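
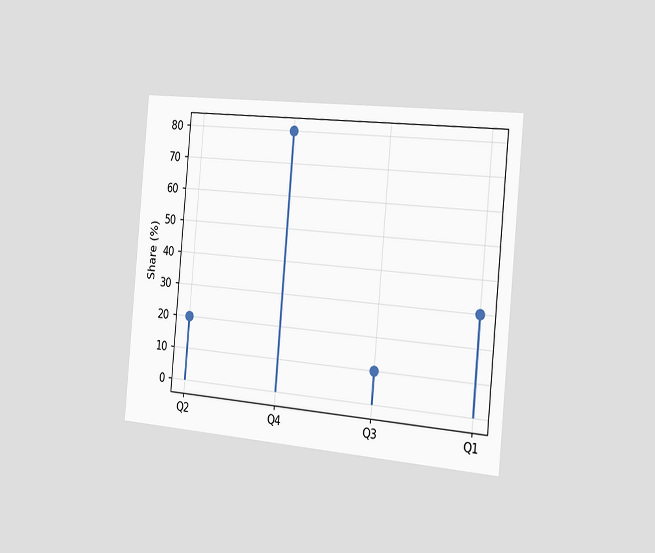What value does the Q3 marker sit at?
10%

The chart is tilted about 5° clockwise and viewed slightly from the right. The Q3 marker sits at 10%.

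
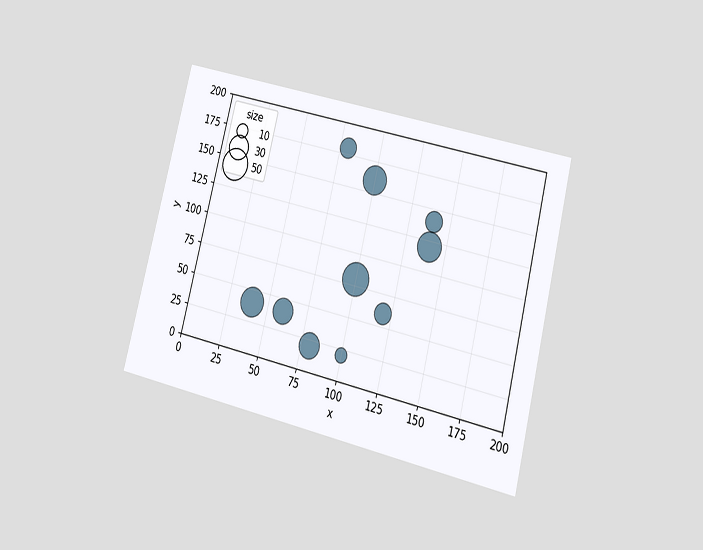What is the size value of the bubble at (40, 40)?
The chart is tilted about 14° clockwise and viewed at a slight angle. Matching the bubble at (40, 40) against the size legend gives 40.

40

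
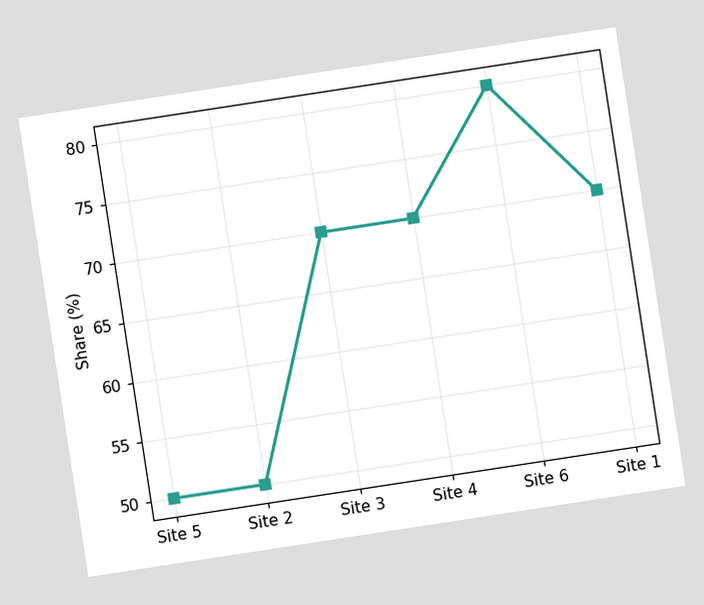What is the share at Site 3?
The chart is tilted about 9° counter-clockwise. At Site 3, the line is at 70%.

70%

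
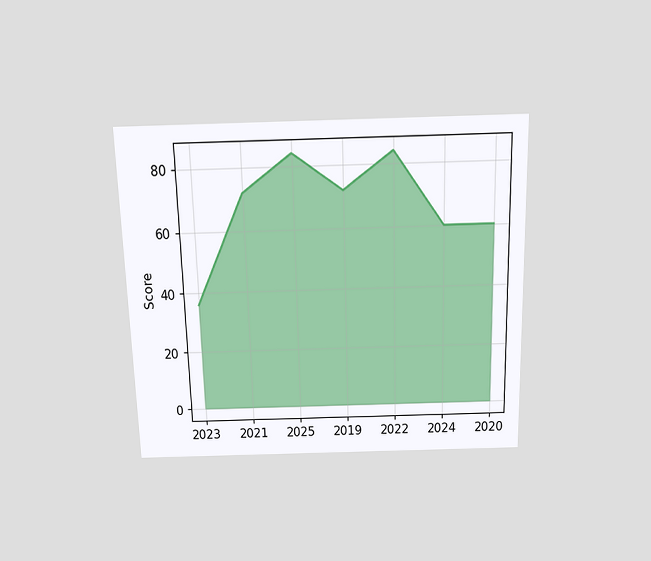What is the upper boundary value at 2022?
84

The chart is viewed slightly from above. At 2022 the upper boundary is at 84.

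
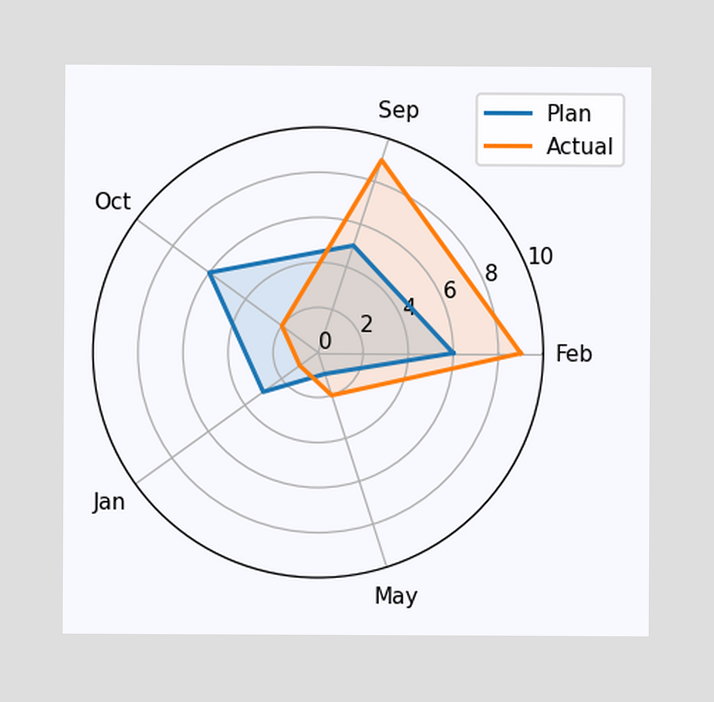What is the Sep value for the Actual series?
On the Sep axis, Actual reaches 9.

9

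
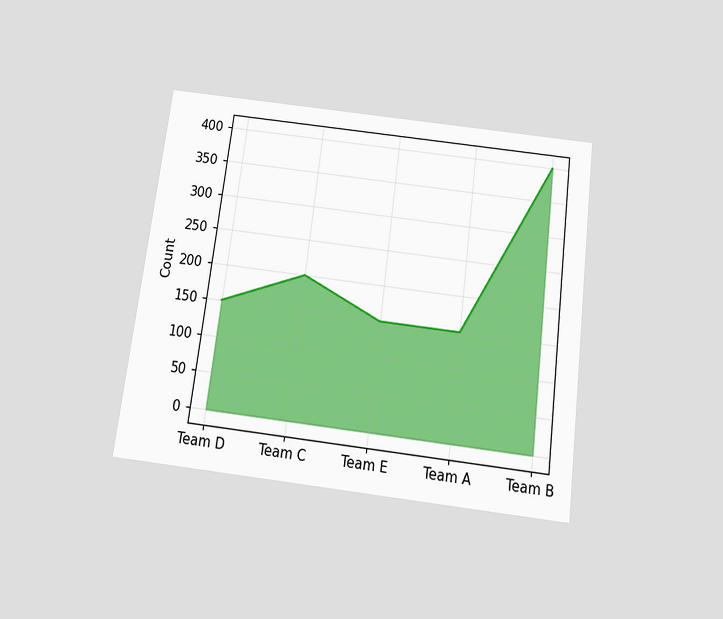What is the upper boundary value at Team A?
150

The chart is tilted about 7° clockwise and viewed slightly from below. At Team A the upper boundary is at 150.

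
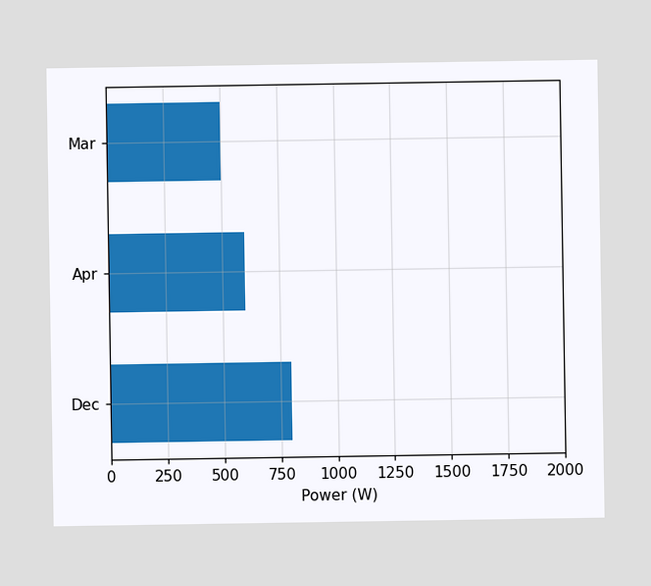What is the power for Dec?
800W

Reading along the chart's x-axis, the Dec bar reaches 800W.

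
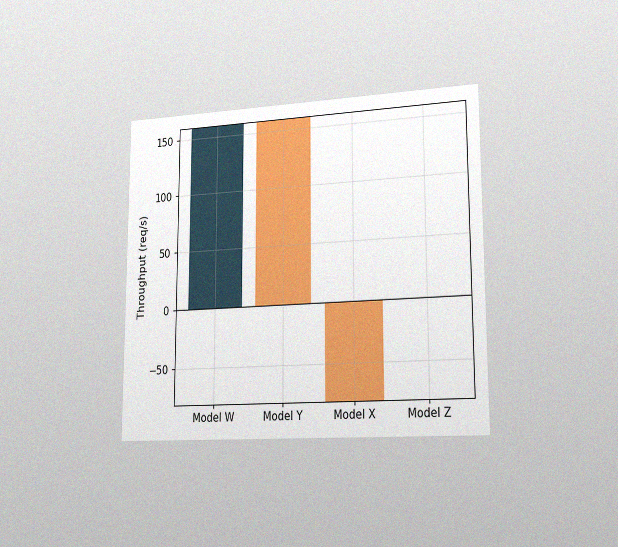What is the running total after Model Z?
-80req/s

The chart is viewed slightly from the right, with some photo noise. After Model Z the running total reaches -80req/s.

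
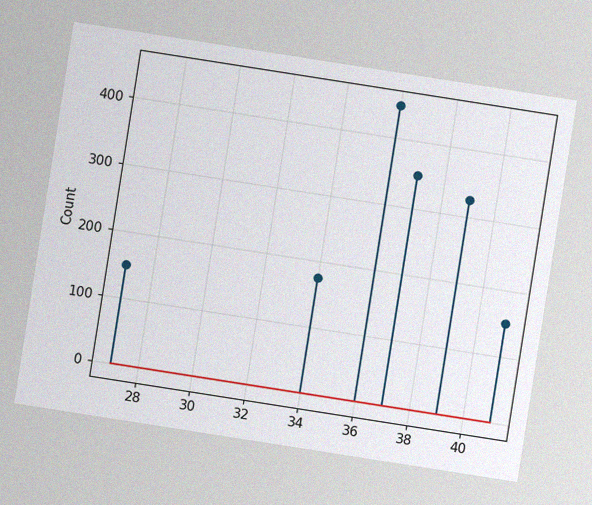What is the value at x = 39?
325

The chart is tilted about 9° clockwise, with some photo noise. The stem at x=39 reaches 325.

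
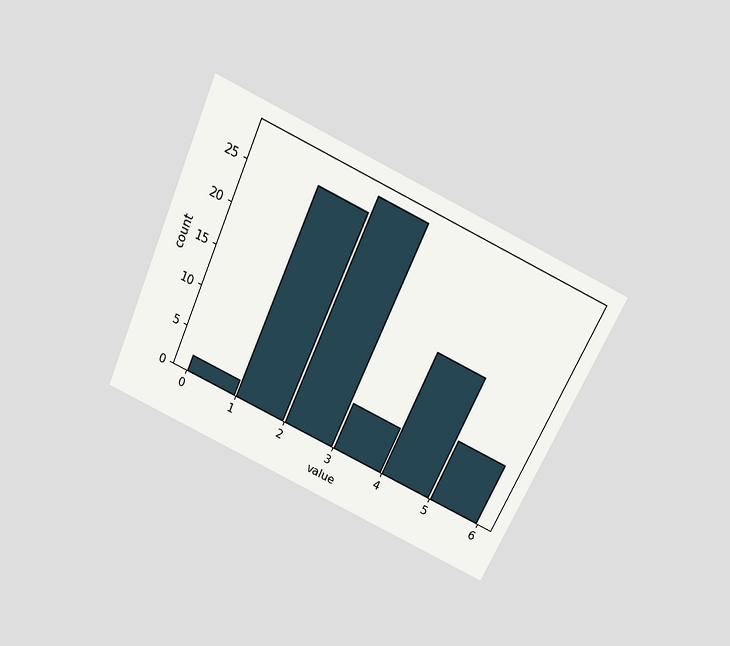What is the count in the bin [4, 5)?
16

The chart is tilted about 25° clockwise and viewed slightly from above. The [4, 5) bin has height 16.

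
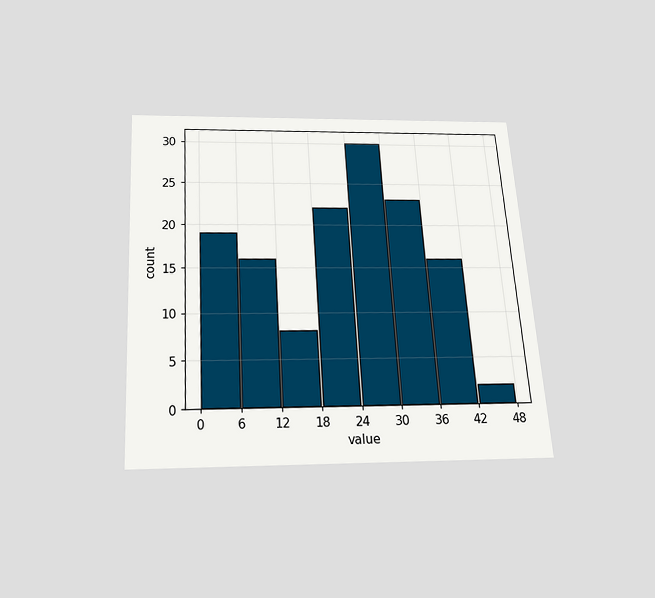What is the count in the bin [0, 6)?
The chart is tilted about 4° counter-clockwise and viewed slightly from below. The [0, 6) bin has height 19.

19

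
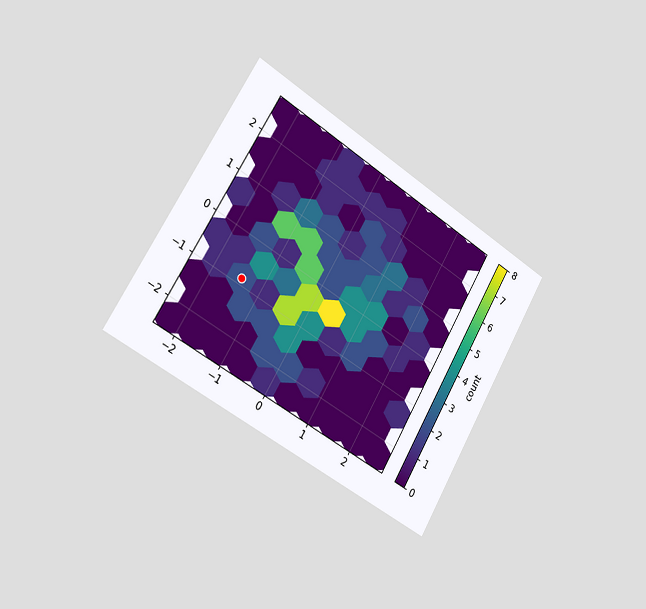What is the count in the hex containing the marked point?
The chart is tilted about 31° clockwise and viewed slightly from the left. The marked hex reads 2 on the colorbar.

2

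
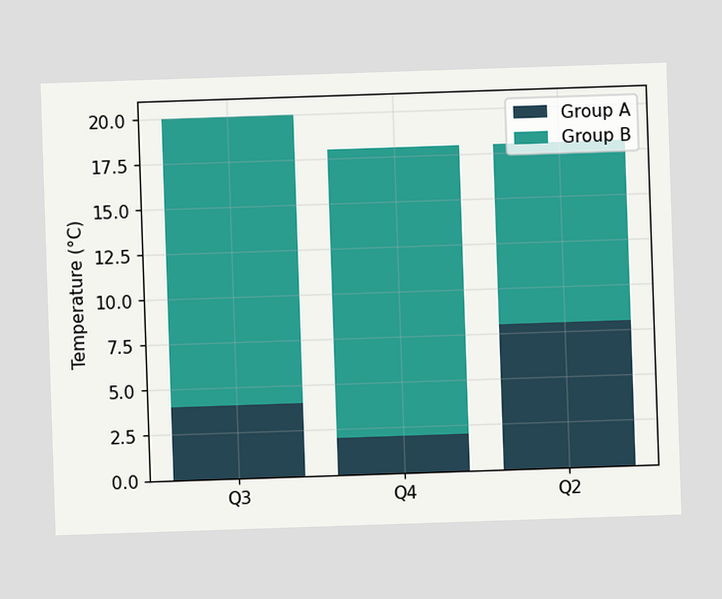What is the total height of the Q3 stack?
20°C

The Q3 stack's top reaches 20°C on the y-axis.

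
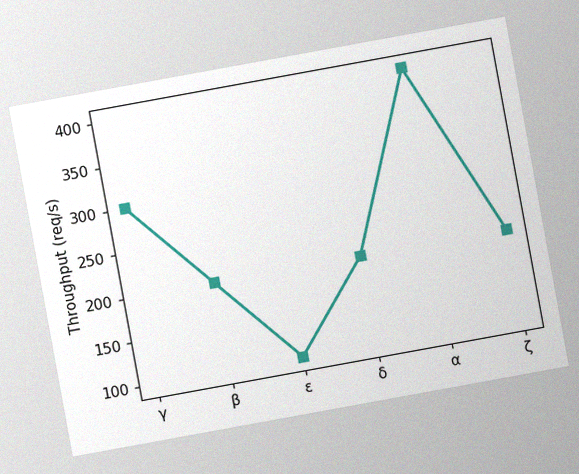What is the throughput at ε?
The chart is tilted about 10° counter-clockwise, with some photo noise. At ε, the line is at 100req/s.

100req/s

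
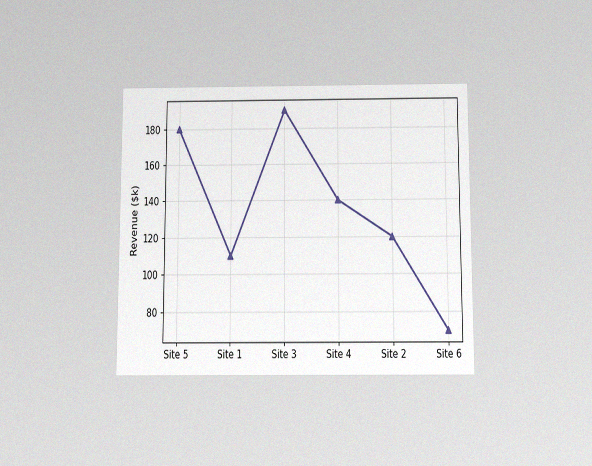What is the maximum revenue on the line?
The chart is viewed slightly from below, with some photo noise. The highest point is at Site 3, and reading across to the y-axis gives $190k.

$190k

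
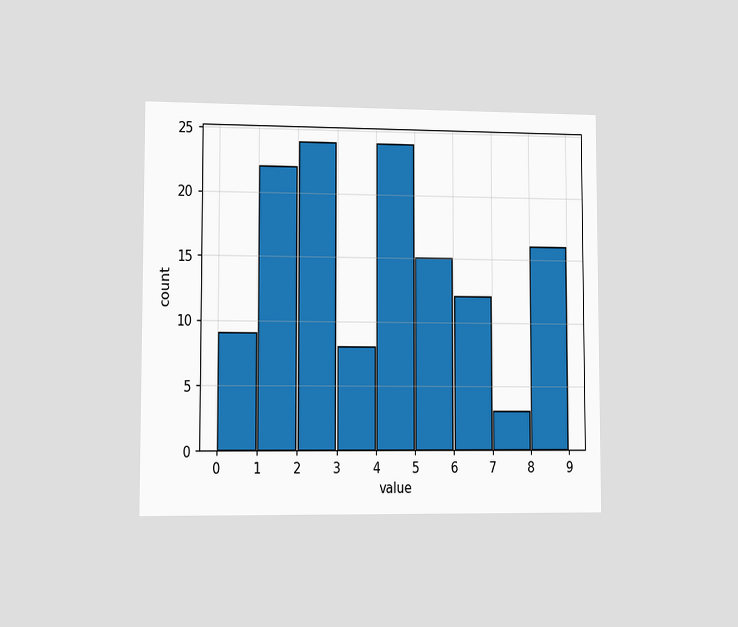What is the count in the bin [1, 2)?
The chart is viewed slightly from the left. The [1, 2) bin has height 22.

22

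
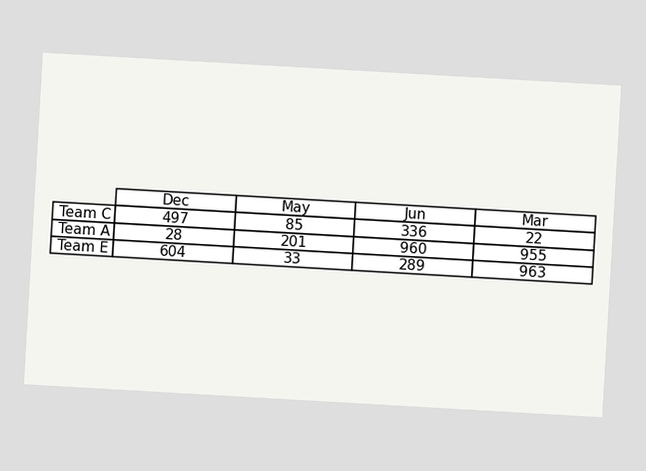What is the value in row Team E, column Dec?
The chart is tilted about 3° clockwise. The (Team E, Dec) cell reads 604.

604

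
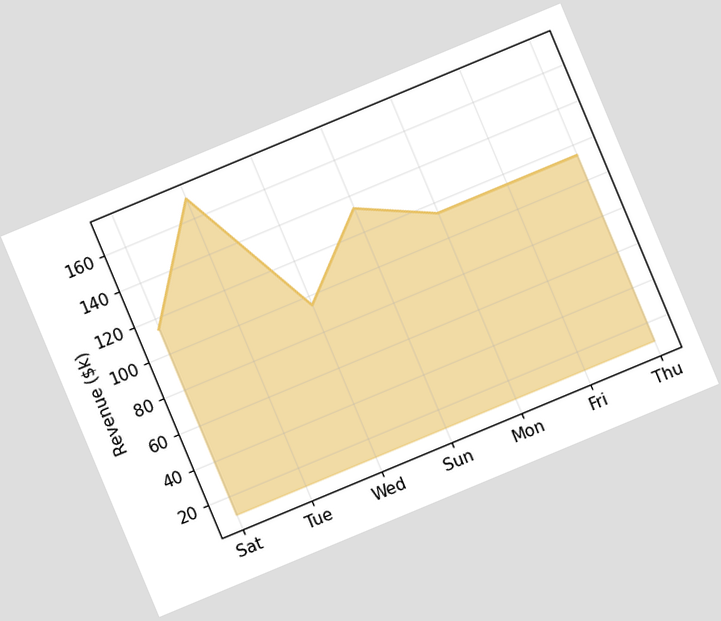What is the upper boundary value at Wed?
$95k

The chart is tilted about 23° counter-clockwise. At Wed the upper boundary is at $95k.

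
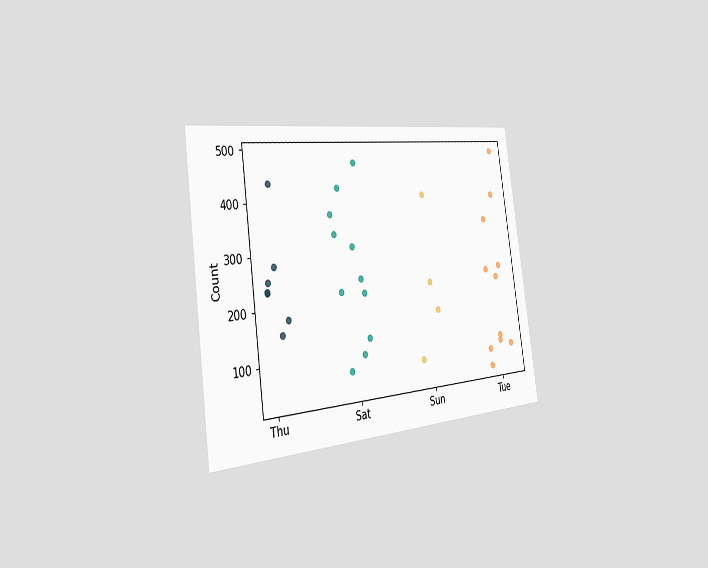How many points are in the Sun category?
The chart is tilted about 8° counter-clockwise and viewed slightly from the left. Counting the markers in the Sun column gives 4.

4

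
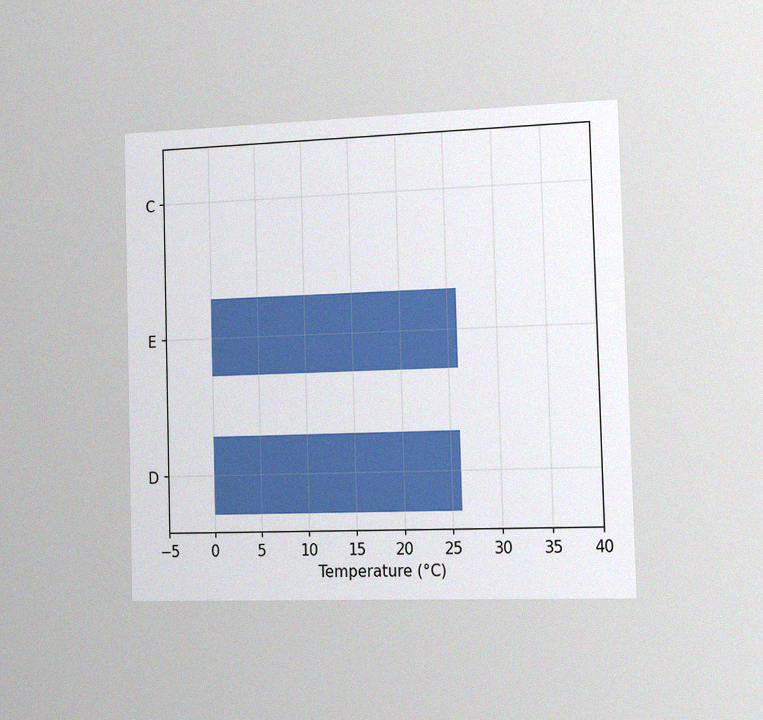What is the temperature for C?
The chart is viewed slightly from the right, with some photo noise. Reading along the chart's x-axis, the C bar reaches 0°C.

0°C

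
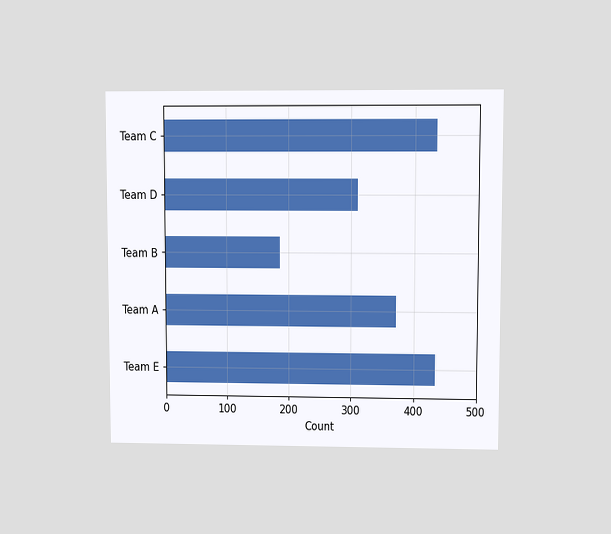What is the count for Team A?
372

The chart is viewed at a slight angle. Reading along the chart's x-axis, the Team A bar reaches 372.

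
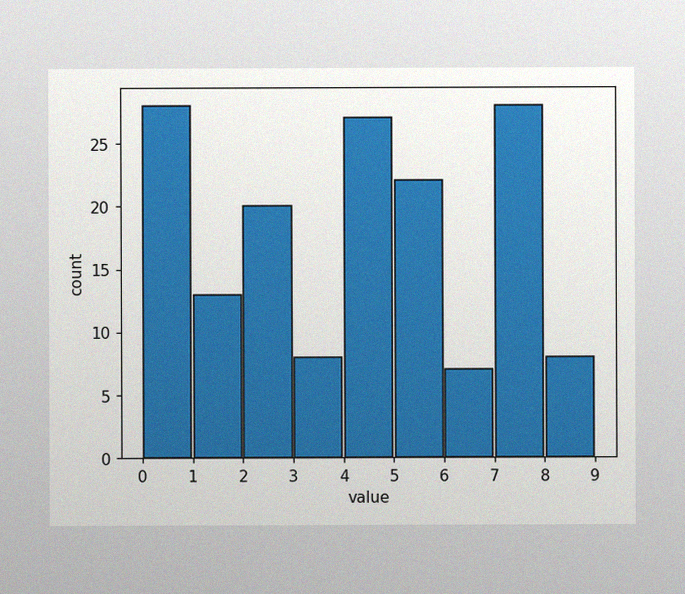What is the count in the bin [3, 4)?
8

The image has some photo noise and uneven lighting. The [3, 4) bin has height 8.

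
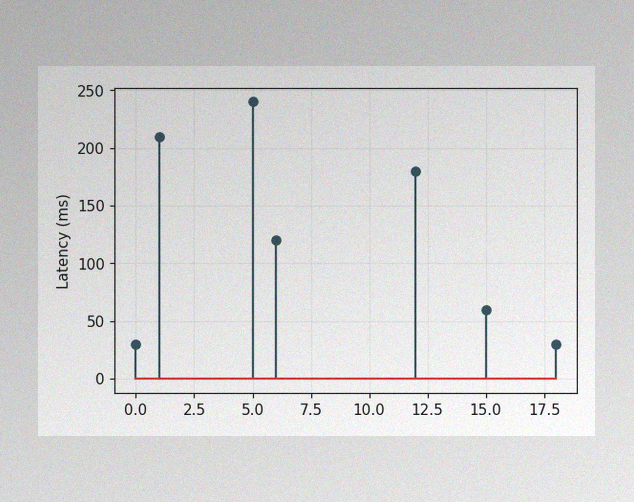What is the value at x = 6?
120ms

The image has some photo noise and uneven lighting. The stem at x=6 reaches 120ms.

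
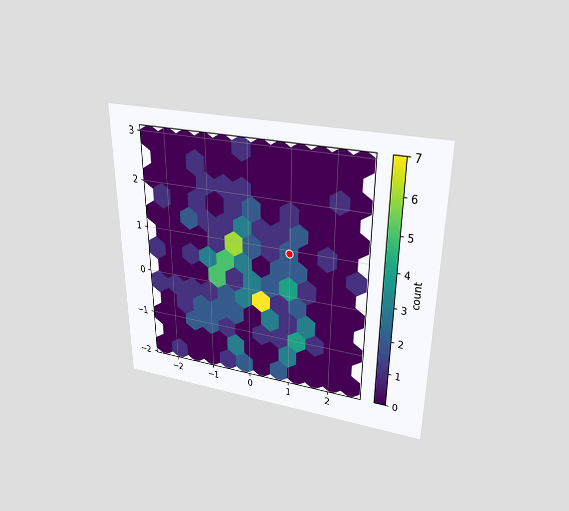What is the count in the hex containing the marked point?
2

The chart is viewed slightly from above. The marked hex reads 2 on the colorbar.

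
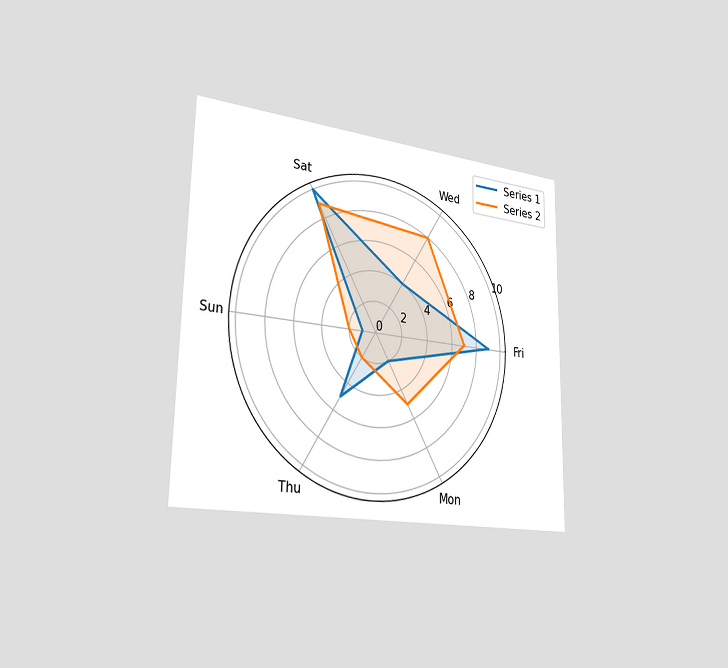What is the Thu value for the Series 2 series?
The chart is viewed slightly from the left. On the Thu axis, Series 2 reaches 2.

2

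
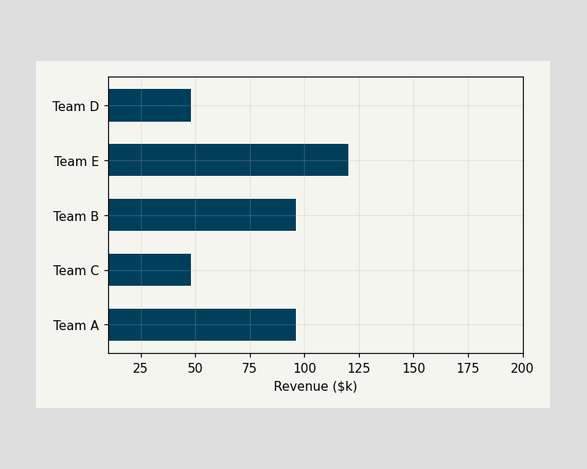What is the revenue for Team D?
Reading along the chart's x-axis, the Team D bar reaches $48k.

$48k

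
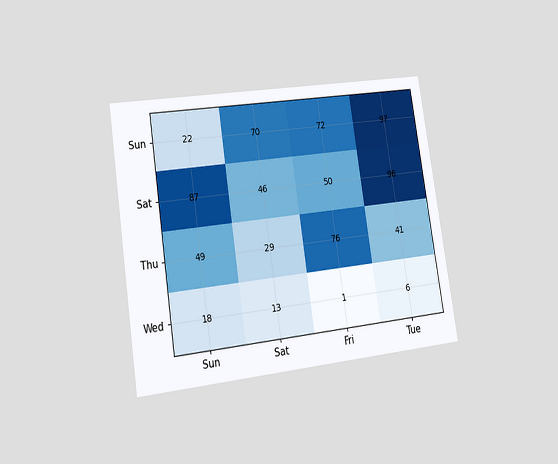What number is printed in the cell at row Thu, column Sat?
29

The chart is tilted about 9° counter-clockwise and viewed slightly from the left. The (Thu, Sat) cell reads 29.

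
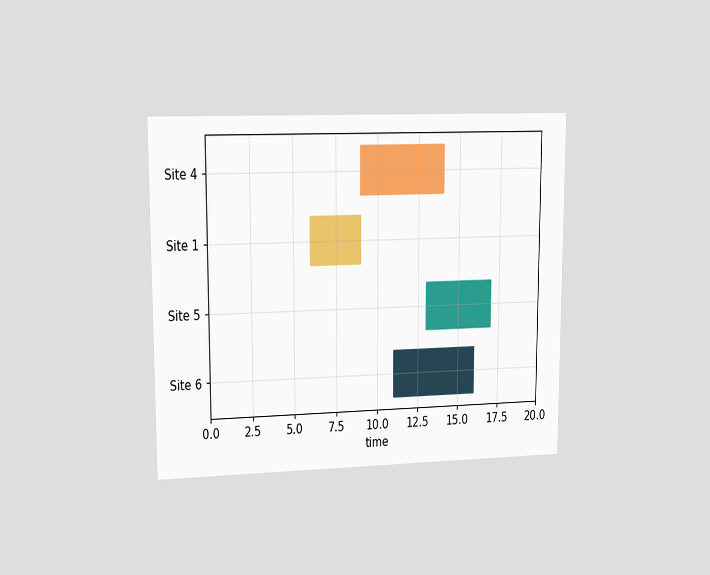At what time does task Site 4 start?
The chart is viewed at a slight angle. The Site 4 bar begins at t=9.

9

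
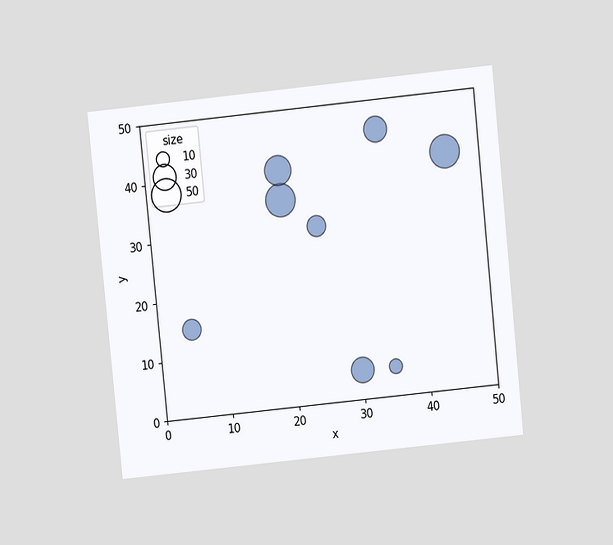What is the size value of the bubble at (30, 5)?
30

The chart is tilted about 6° counter-clockwise and viewed at a slight angle. Matching the bubble at (30, 5) against the size legend gives 30.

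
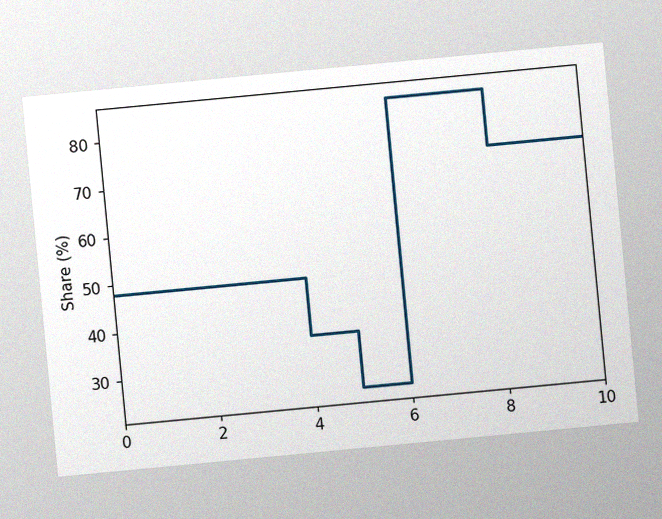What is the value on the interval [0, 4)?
The chart is tilted about 5° counter-clockwise, with some photo noise. On [0, 4) the step sits at 48%.

48%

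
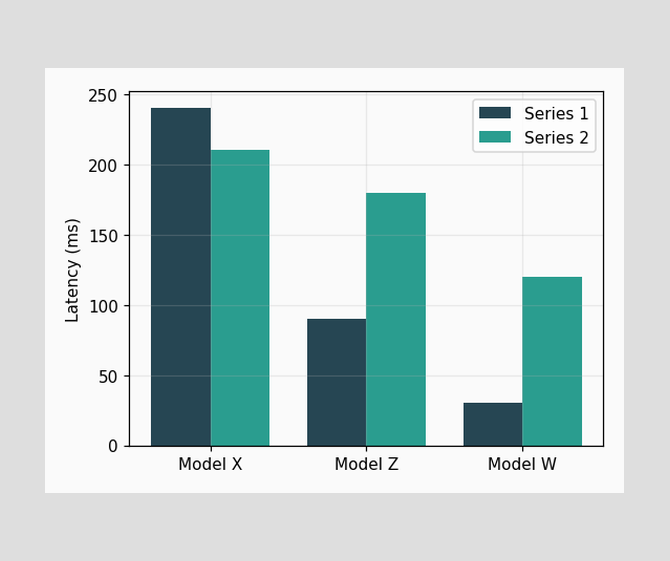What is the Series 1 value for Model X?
The Series 1 bar at Model X reaches 240ms on the y-axis.

240ms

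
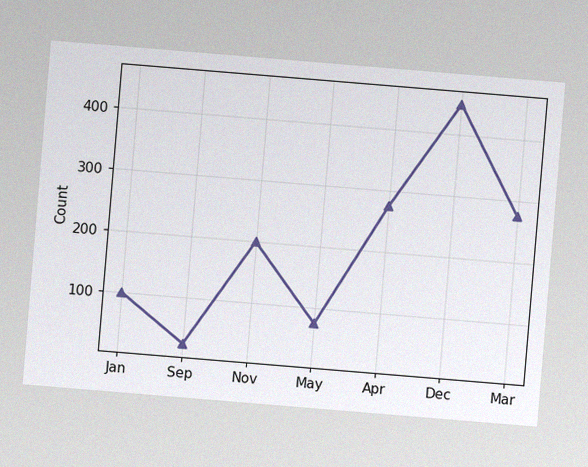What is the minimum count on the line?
The chart is tilted about 5° clockwise, with some photo noise. The lowest point is at Sep, and reading across to the y-axis gives 25.

25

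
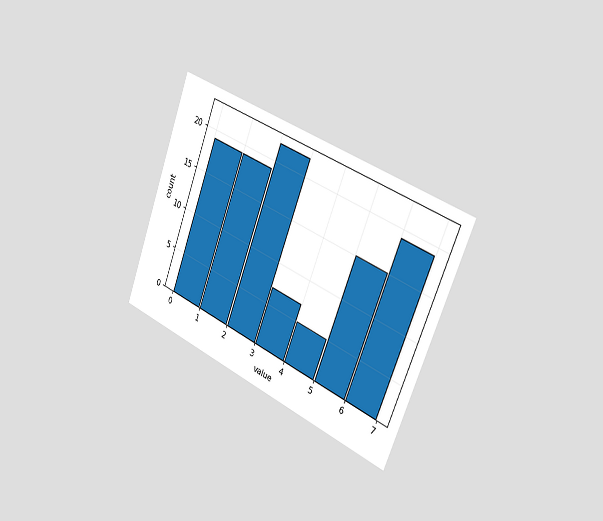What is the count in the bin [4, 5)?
The chart is tilted about 21° clockwise and viewed slightly from the right. The [4, 5) bin has height 5.

5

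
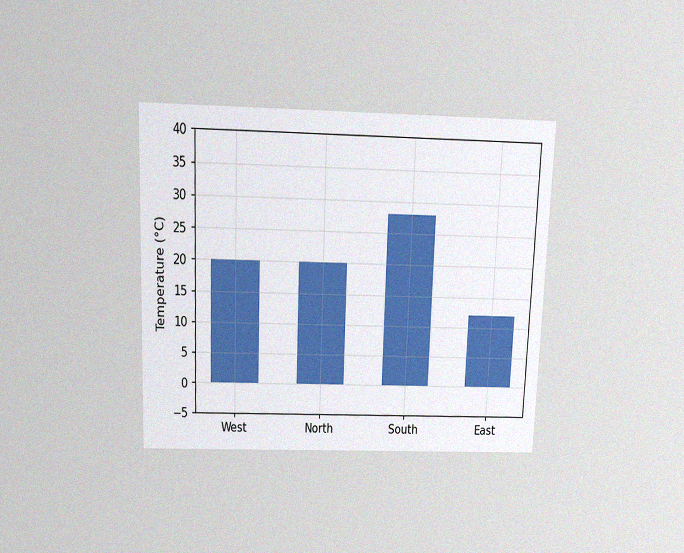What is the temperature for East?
The chart is tilted about 2° clockwise and viewed slightly from above, with some photo noise. Reading along the chart's y-axis, the East bar reaches 12°C.

12°C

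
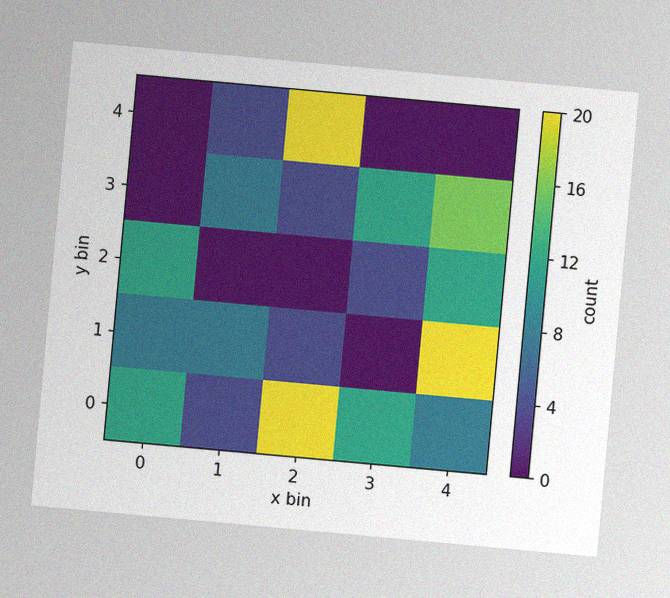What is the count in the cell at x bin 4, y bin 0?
The chart is tilted about 5° clockwise, with some photo noise. Matching the cell (4, 0) against the colorbar gives 8.

8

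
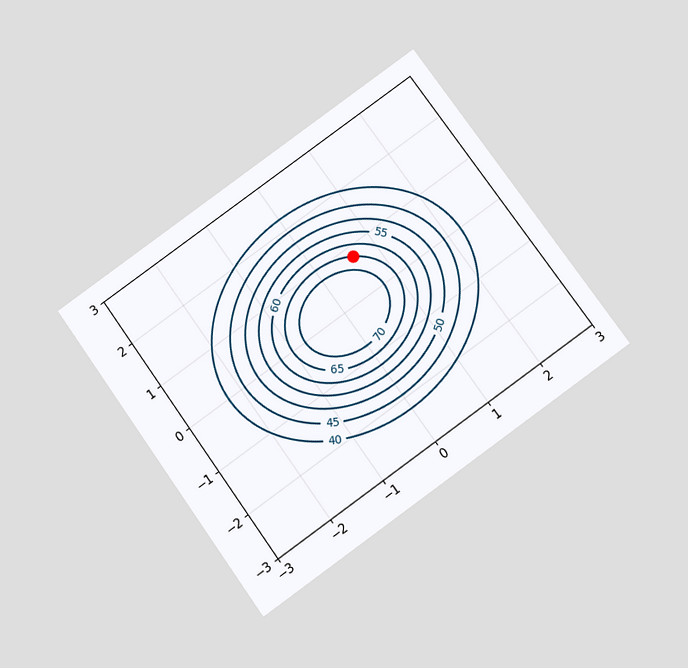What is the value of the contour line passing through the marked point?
The chart is tilted about 36° counter-clockwise and viewed slightly from below. The marked point sits on the contour labelled 65.

65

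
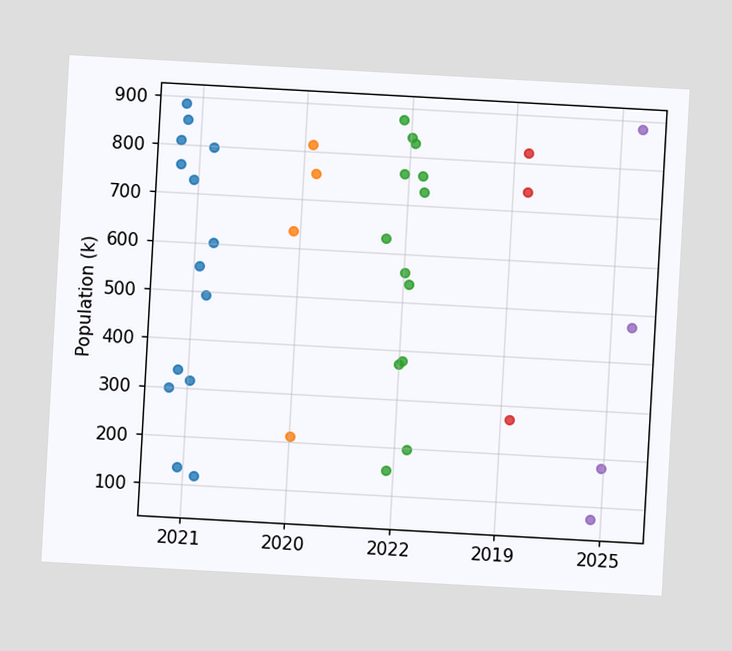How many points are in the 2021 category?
The chart is tilted about 3° clockwise. Counting the markers in the 2021 column gives 14.

14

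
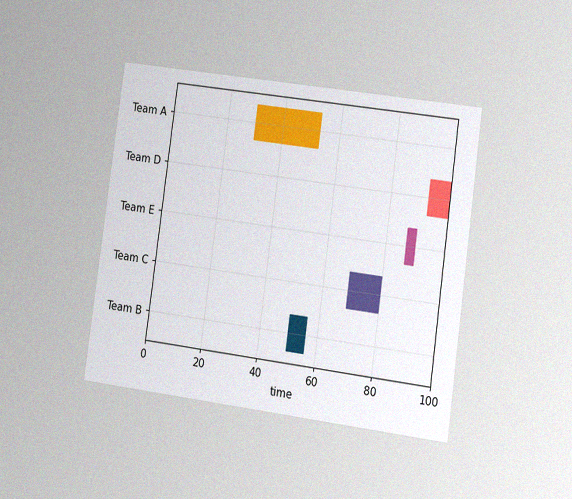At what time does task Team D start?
93

The chart is tilted about 8° clockwise and viewed at a slight angle, with some photo noise. The Team D bar begins at t=93.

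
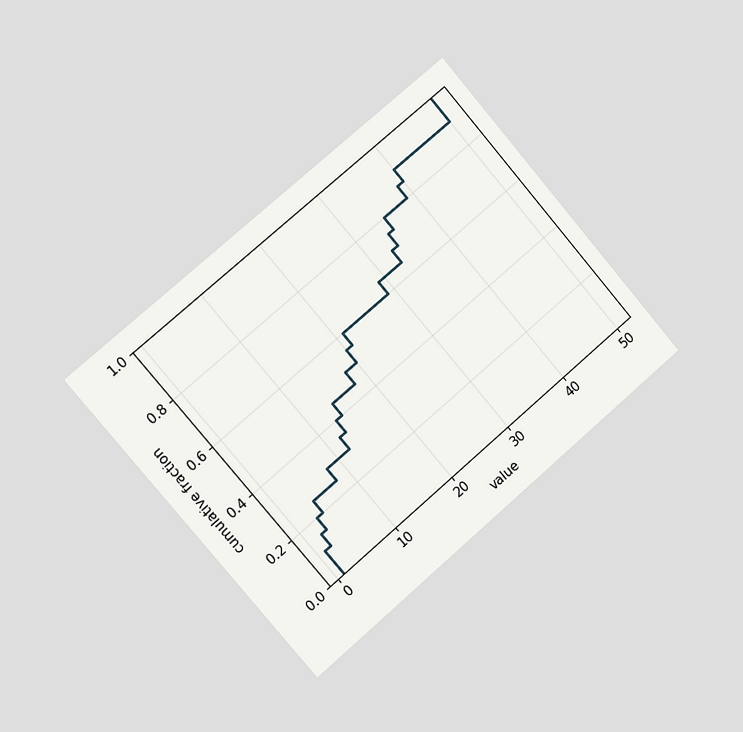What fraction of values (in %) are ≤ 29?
The chart is tilted about 41° counter-clockwise and viewed slightly from the left. At x=29 the ECDF step is at 65%.

65%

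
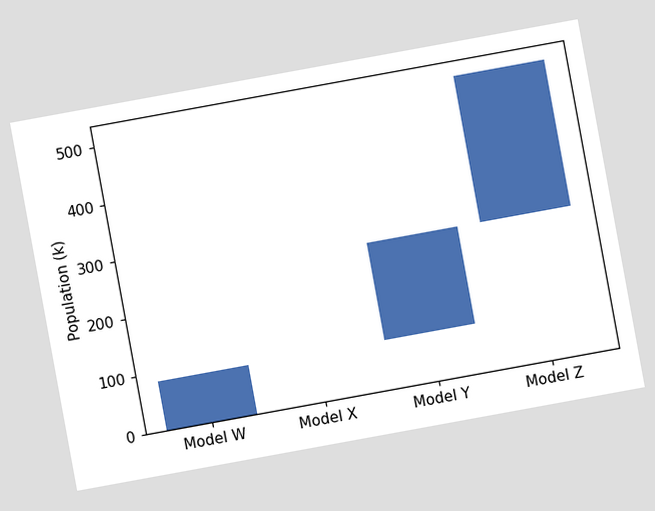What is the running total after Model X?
The chart is tilted about 10° counter-clockwise. After Model X the running total reaches 85k.

85k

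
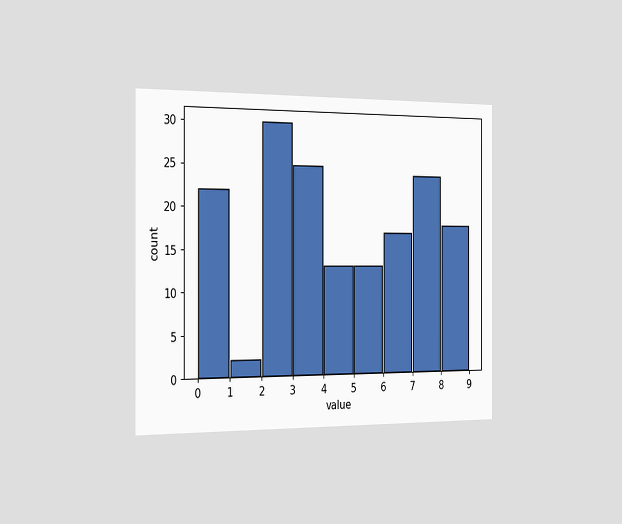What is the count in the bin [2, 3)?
The chart is viewed slightly from the left. The [2, 3) bin has height 30.

30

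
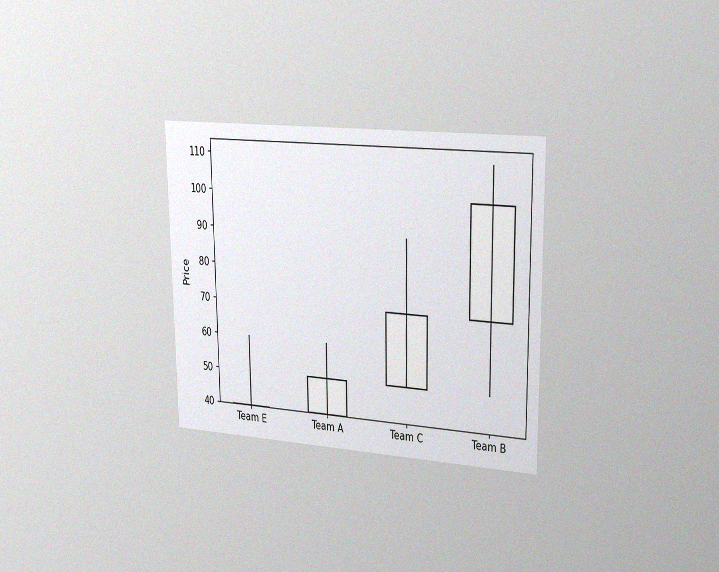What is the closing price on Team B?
100

The chart is viewed slightly from the right, with some photo noise. The Team B candle closes at 100.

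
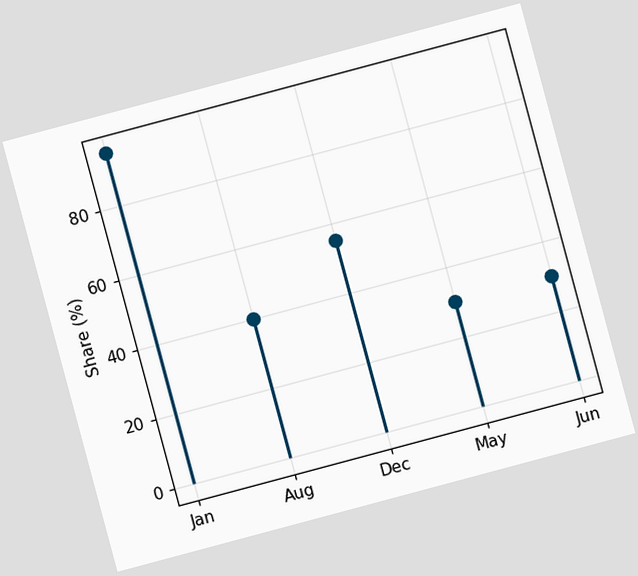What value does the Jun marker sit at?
30%

The chart is tilted about 15° counter-clockwise. The Jun marker sits at 30%.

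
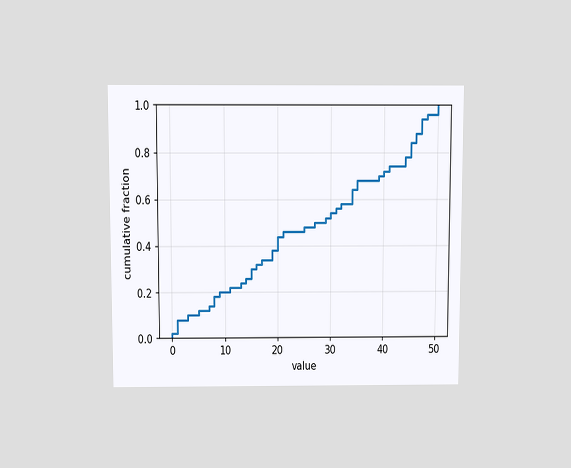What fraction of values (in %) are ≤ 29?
52%

The chart is viewed slightly from above. At x=29 the ECDF step is at 52%.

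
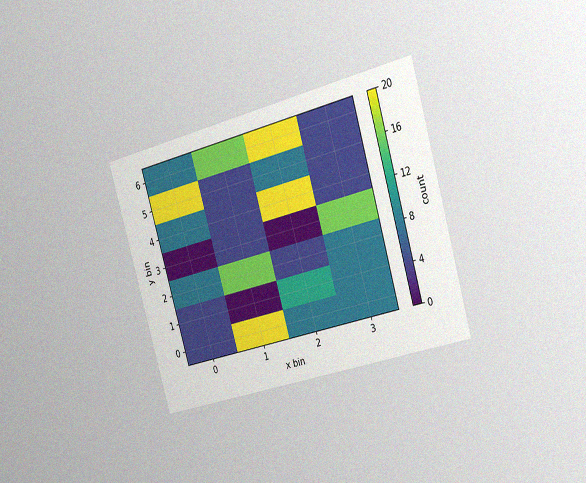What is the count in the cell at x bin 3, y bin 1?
8

The chart is tilted about 16° counter-clockwise and viewed slightly from the right, with some photo noise. Matching the cell (3, 1) against the colorbar gives 8.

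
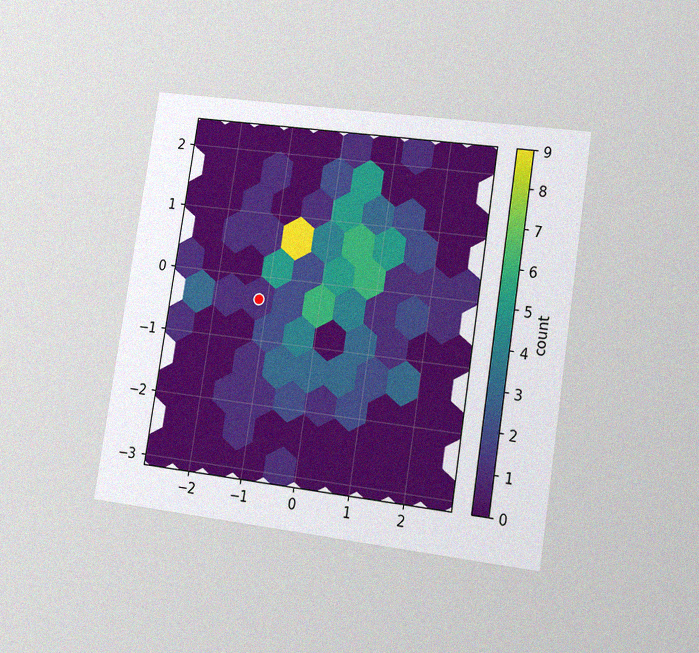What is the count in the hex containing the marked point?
1

The chart is tilted about 9° clockwise and viewed at a slight angle, with some photo noise. The marked hex reads 1 on the colorbar.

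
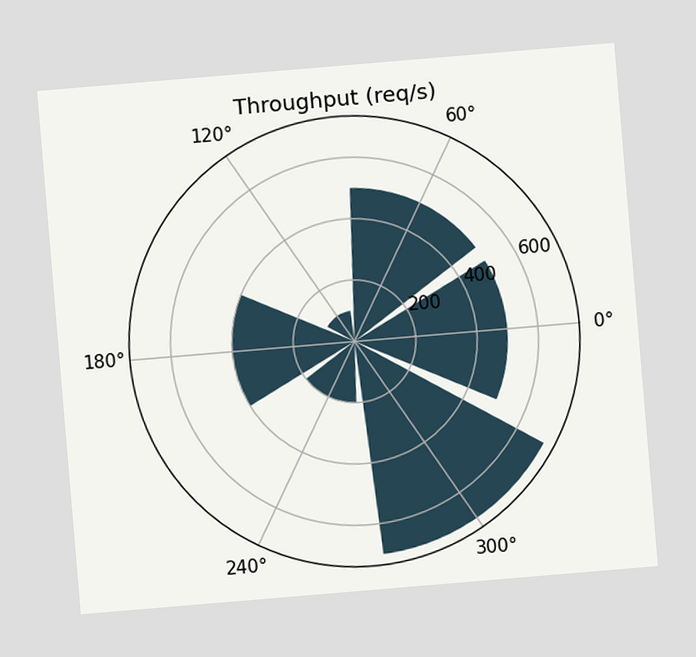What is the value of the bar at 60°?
The chart is tilted about 5° counter-clockwise. The bar at 60° reaches 500req/s on the radial axis.

500req/s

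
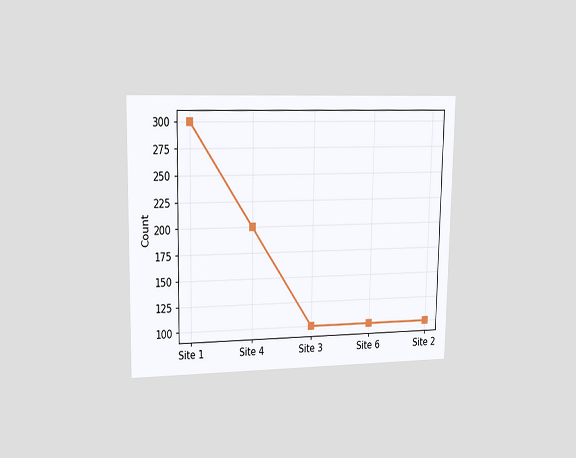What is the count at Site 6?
100

The chart is viewed at a slight angle. At Site 6, the line is at 100.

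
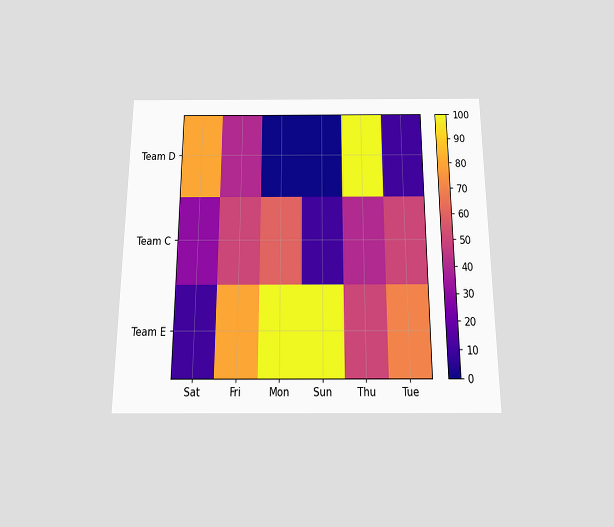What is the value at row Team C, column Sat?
30

The chart is viewed slightly from below. Matching cell (Team C, Sat) against the colorbar gives 30.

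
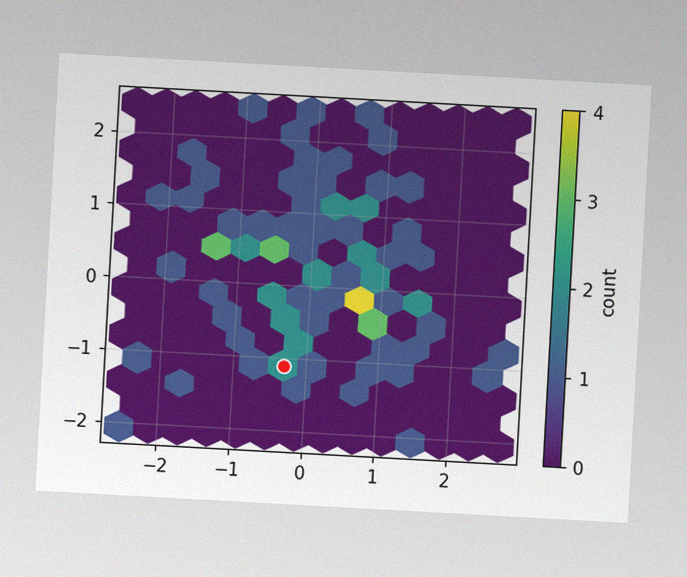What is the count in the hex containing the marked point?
The chart is tilted about 3° clockwise, with some photo noise. The marked hex reads 2 on the colorbar.

2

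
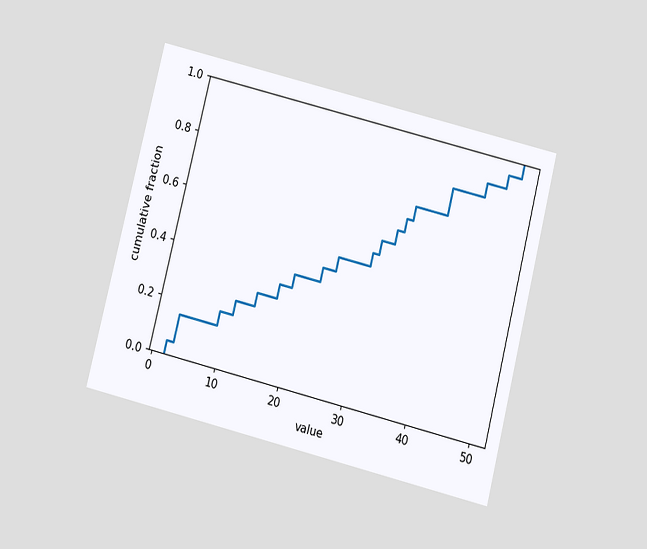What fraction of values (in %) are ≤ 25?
The chart is tilted about 14° clockwise and viewed slightly from below. At x=25 the ECDF step is at 50%.

50%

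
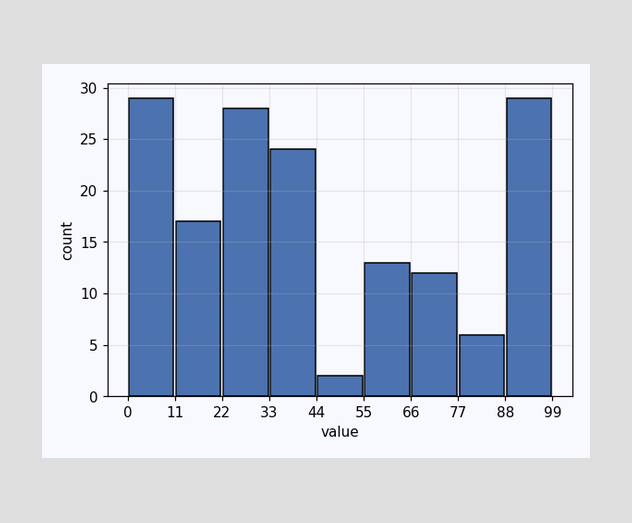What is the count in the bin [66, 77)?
12

The [66, 77) bin has height 12.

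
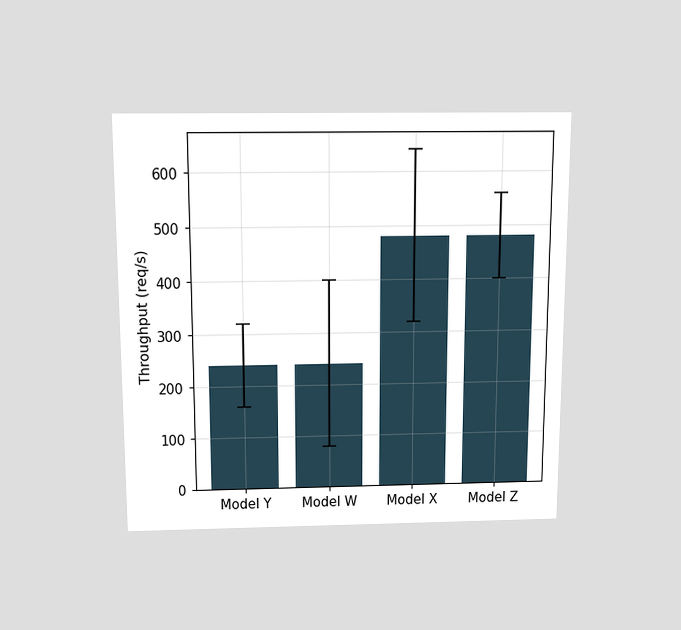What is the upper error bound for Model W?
400req/s

The chart is viewed slightly from above. The Model W bar's upper whisker reaches 400req/s.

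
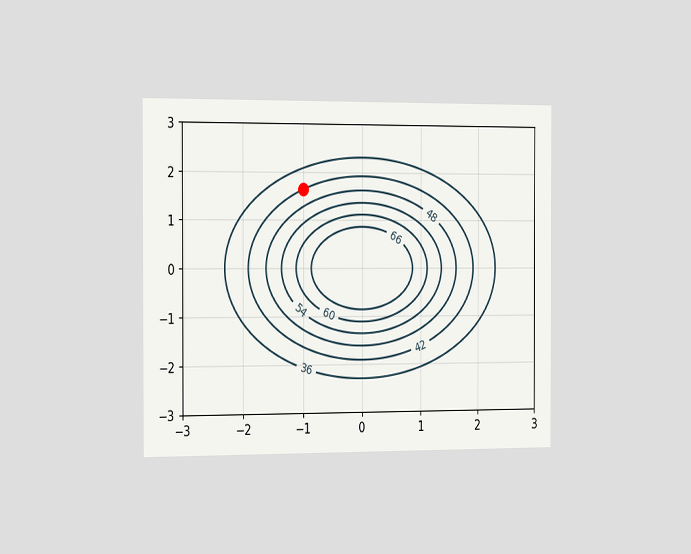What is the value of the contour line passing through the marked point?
The chart is viewed slightly from the left. The marked point sits on the contour labelled 42.

42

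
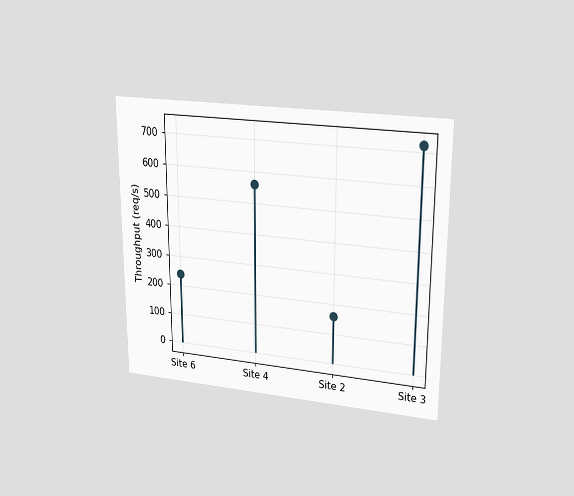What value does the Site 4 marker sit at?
The chart is viewed at a slight angle. The Site 4 marker sits at 560req/s.

560req/s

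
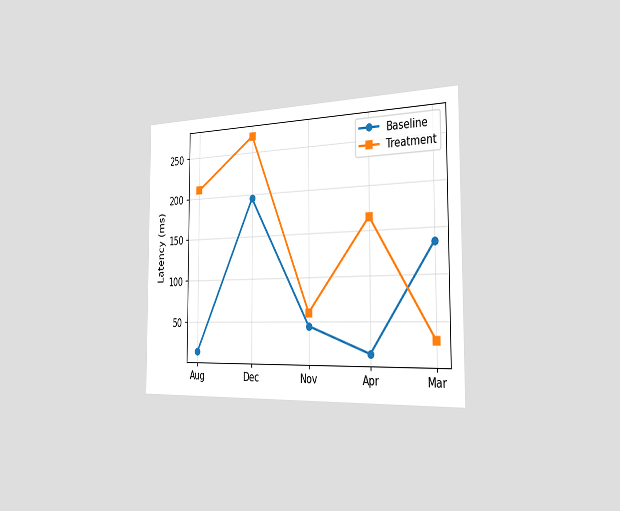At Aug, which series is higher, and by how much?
Treatment, by 195ms

The chart is viewed slightly from the right. At Aug, Treatment sits above the other line by 195ms.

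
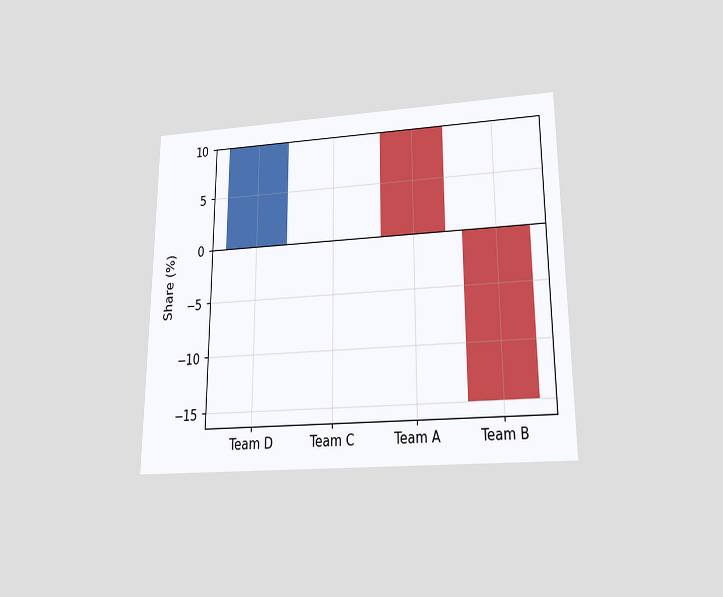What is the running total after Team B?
-15%

The chart is viewed slightly from below. After Team B the running total reaches -15%.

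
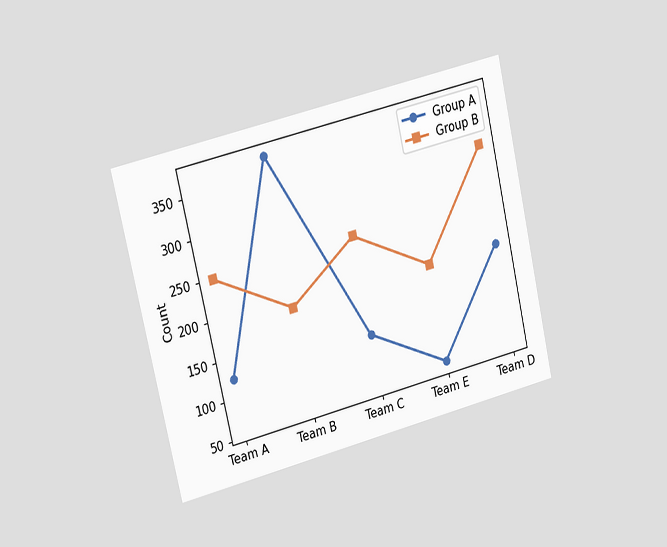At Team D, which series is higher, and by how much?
The chart is tilted about 13° counter-clockwise and viewed slightly from the left. At Team D, Group B sits above the other line by 124.

Group B, by 124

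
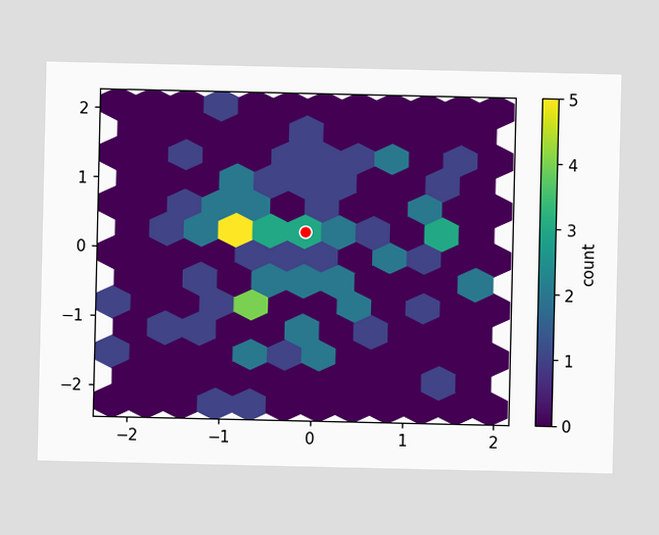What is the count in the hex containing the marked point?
The marked hex reads 3 on the colorbar.

3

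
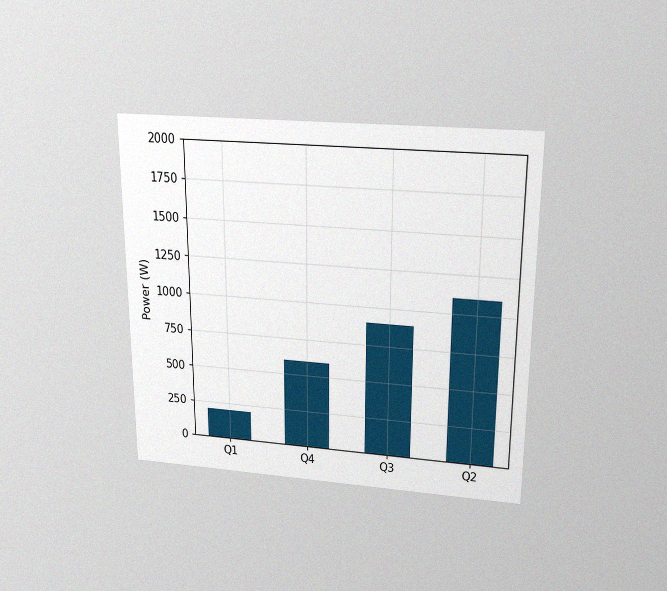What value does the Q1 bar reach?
200W

The chart is viewed slightly from above, with some photo noise. Reading along the chart's y-axis, the Q1 bar reaches 200W.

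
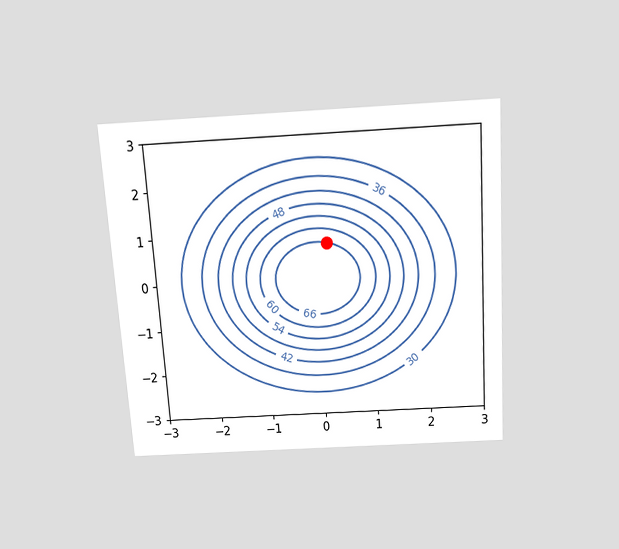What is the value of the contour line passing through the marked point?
66

The chart is tilted about 4° counter-clockwise and viewed slightly from above. The marked point sits on the contour labelled 66.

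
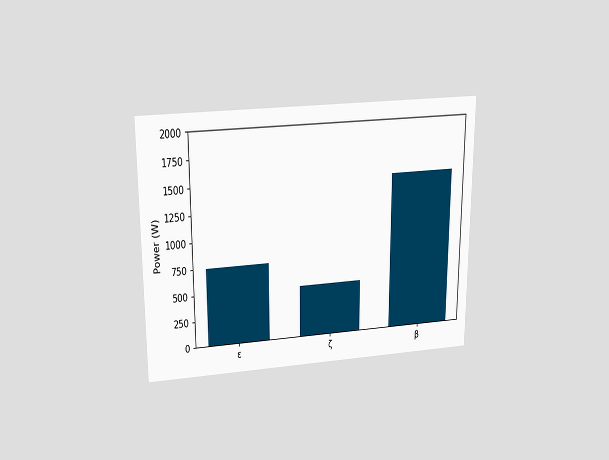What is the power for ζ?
The chart is viewed slightly from above. Reading along the chart's y-axis, the ζ bar reaches 500W.

500W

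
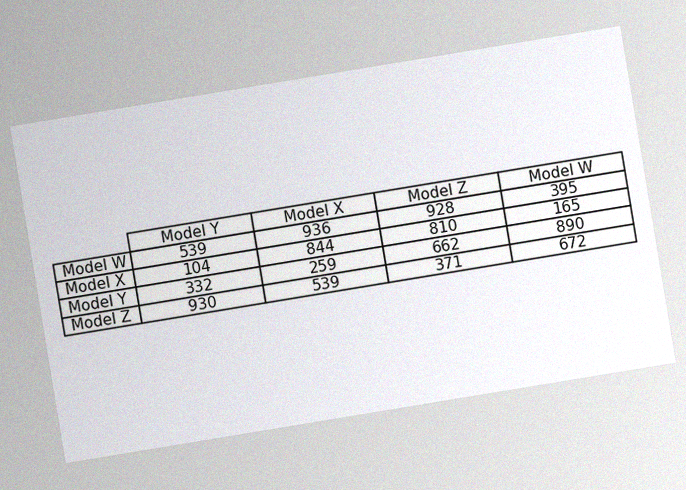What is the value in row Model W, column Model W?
The chart is tilted about 9° counter-clockwise, with some photo noise. The (Model W, Model W) cell reads 395.

395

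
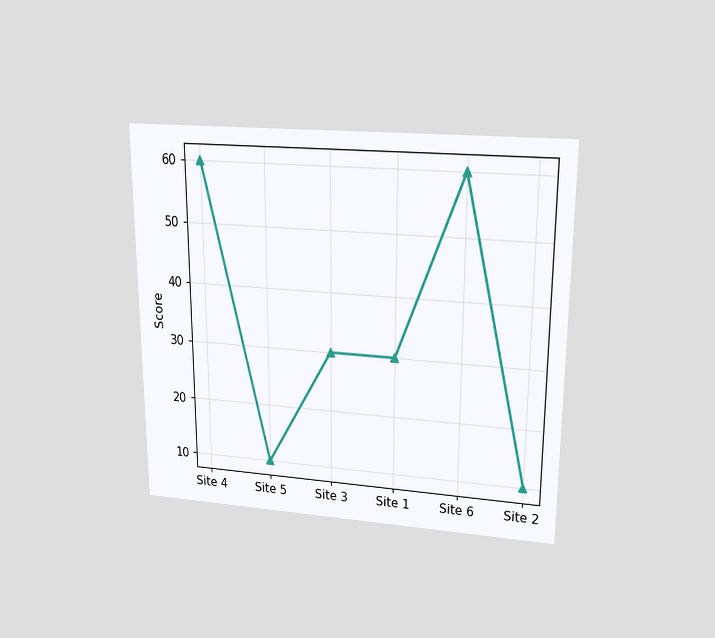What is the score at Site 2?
10

The chart is viewed slightly from above. At Site 2, the line is at 10.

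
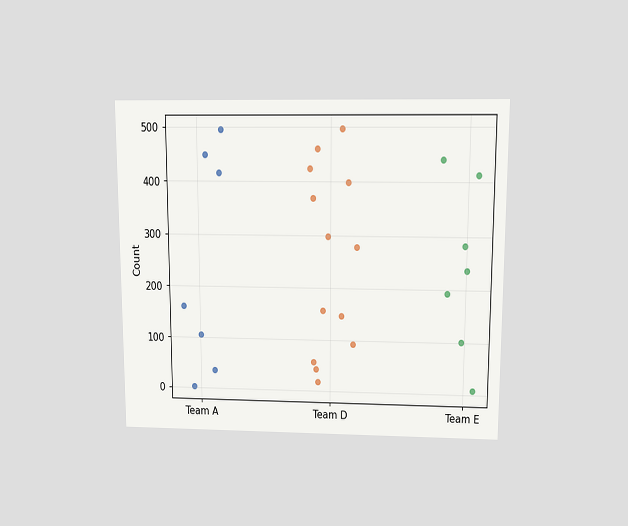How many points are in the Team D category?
The chart is viewed slightly from above. Counting the markers in the Team D column gives 13.

13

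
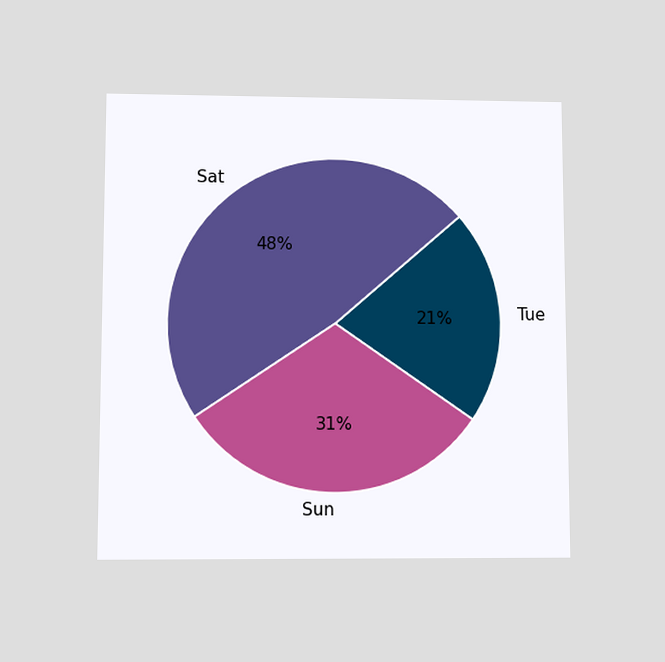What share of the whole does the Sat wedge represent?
The chart is viewed slightly from below. The Sat slice takes up 48% of the pie.

48%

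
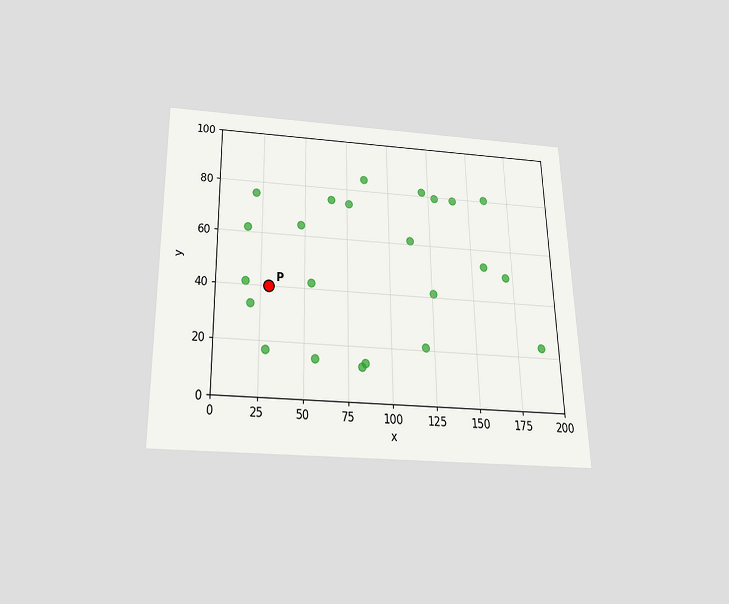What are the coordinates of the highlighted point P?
(30, 40)

The chart is viewed slightly from below. Following the gridlines from P to each axis, P sits at (30, 40).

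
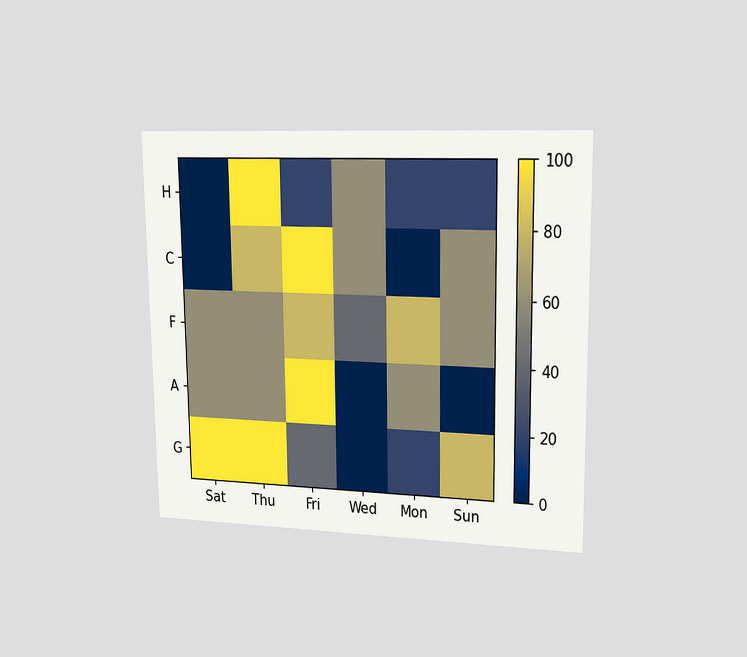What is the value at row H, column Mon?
20

The chart is viewed slightly from the right. Matching cell (H, Mon) against the colorbar gives 20.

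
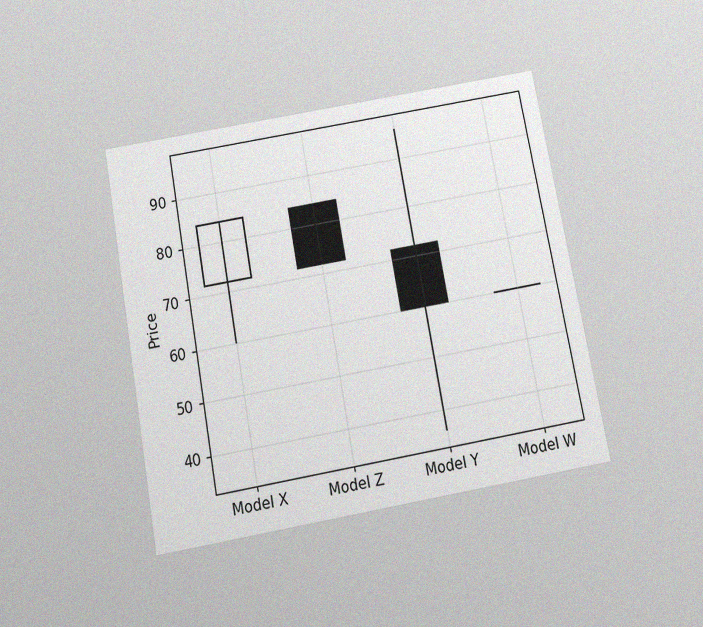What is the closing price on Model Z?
72

The chart is tilted about 10° counter-clockwise and viewed slightly from below, with some photo noise. The Model Z candle closes at 72.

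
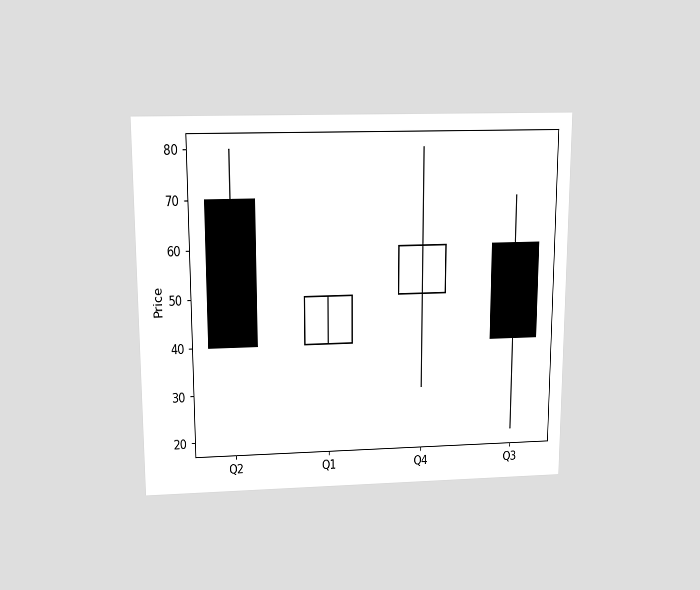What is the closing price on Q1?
50

The chart is viewed slightly from above. The Q1 candle closes at 50.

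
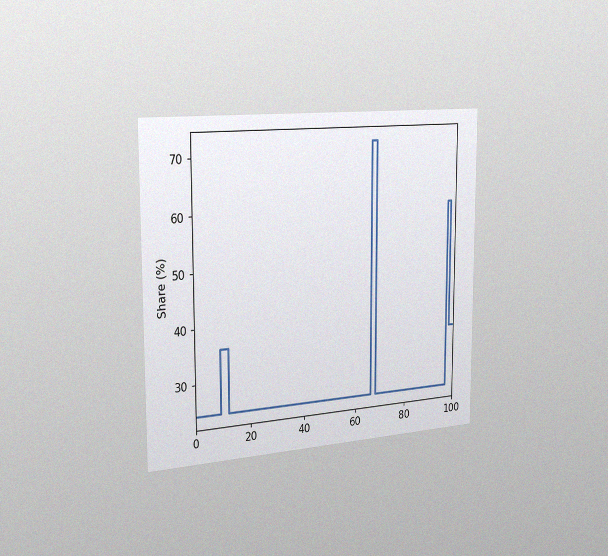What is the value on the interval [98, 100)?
The chart is viewed slightly from the left, with some photo noise. On [98, 100) the step sits at 36%.

36%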